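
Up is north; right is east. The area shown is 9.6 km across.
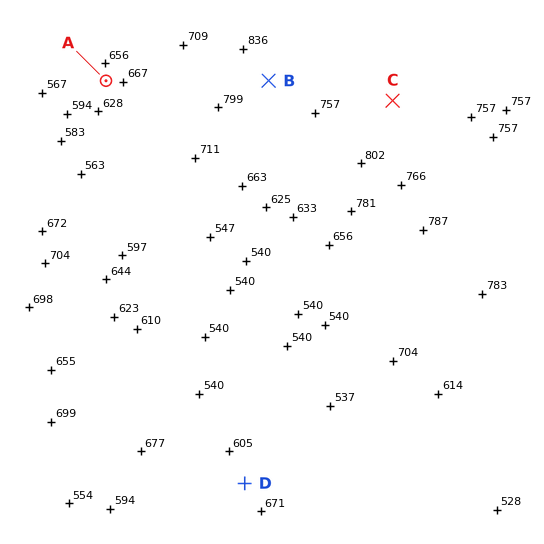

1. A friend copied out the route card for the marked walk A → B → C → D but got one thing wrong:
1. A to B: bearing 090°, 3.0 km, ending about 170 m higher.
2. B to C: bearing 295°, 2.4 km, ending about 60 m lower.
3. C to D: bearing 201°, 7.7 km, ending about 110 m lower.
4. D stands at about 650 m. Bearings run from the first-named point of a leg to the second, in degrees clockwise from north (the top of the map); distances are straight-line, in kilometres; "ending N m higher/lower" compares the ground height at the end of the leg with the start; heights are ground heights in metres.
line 2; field bearing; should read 99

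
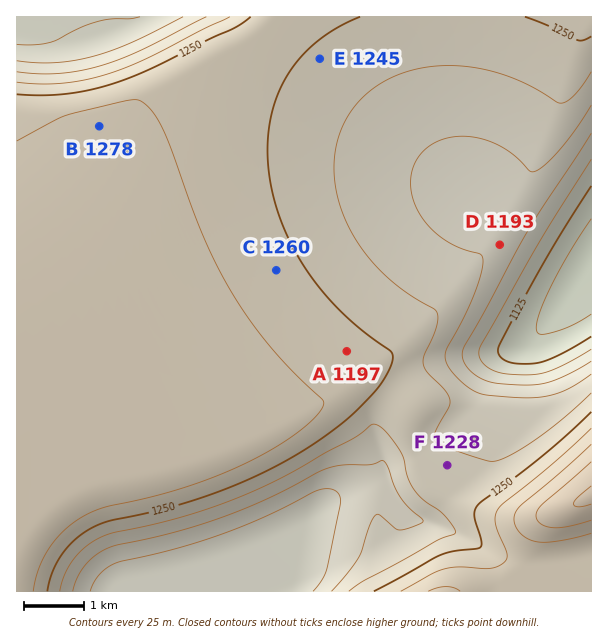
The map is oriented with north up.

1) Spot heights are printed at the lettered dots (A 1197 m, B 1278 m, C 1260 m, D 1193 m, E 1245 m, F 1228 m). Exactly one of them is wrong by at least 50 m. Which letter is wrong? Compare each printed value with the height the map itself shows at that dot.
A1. A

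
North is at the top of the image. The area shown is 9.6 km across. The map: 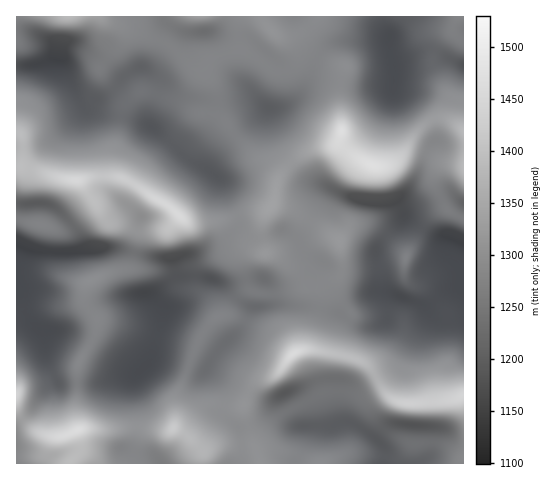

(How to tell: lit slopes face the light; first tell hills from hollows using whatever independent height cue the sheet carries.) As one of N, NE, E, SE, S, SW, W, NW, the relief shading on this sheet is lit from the N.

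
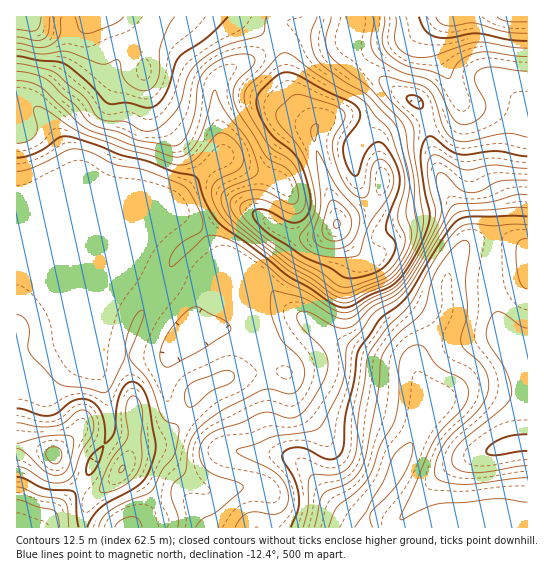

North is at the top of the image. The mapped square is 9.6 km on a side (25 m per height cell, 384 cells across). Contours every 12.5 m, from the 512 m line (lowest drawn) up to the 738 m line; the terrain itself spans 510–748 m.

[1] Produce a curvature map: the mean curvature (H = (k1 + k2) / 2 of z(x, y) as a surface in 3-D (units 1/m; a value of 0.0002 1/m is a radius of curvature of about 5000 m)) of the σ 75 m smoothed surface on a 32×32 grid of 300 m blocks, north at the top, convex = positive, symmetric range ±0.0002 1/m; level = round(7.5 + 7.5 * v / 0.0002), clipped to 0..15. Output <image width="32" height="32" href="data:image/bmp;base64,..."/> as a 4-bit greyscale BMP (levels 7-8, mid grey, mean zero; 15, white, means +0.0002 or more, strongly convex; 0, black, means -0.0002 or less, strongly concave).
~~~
<image width="32" height="32" href="data:image/bmp;base64,Qk12AgAAAAAAAHYAAAAoAAAAIAAAACAAAAABAAQAAAAAAAACAAATCwAAEwsAABAAAAAAAAAAAAAAABEREQAiIiIAMzMzAERERABVVVUAZmZmAHd3dwCIiIgAmZmZAKqqqgC7u7sAzMzMAN3d3QDu7u4A////AGU6wzWMh4dWmXZ2i4d3d3dGJulEeFeYeLtlZkioZmZnSIZ9x3VpqqvJVodUiodlVmr5GPt2h3iJhVmpZFm6qYaM+iPMiYRFZUNruWVGq7u6qsuTa3mURXdmiqh3VYqpqpZa5G52mHeHiYiHeHVniYh1ScSPY5mHdoqIhnh1VWiHZ3d0j2SqmYeKiJd4dmVXiIh2VXpViaqYq4mnd2Z3ZomId3aIVmZ5d5mJllZWmHeZh3d3mWZ3d3eId3dmVoiJqJh3d4p2d3d4hkR4ZmdniZeXeId5l2d3iWMTpQRXZnmXh3iHeJl3iJhTKvk1NFaJhod3h3eJhnhzJX3//1A2iYaHd3d3eYZmMFu4e//QBImGd3d3d3ipUgfdy5aP9wFphYd3d3d3iFOf+q/3Se5QJVOHd3d3d1Rt/6JP+JdspFZnd3d3d3ZGvtpAX6S7d0e7qHZ3d3ZUR5h1EL9R37QHqHZ2ZmZTN5VURjPdM++RGIZ4qWQ0Z4zHQ0h32jS7YUqHibp1eJ3KuERZqrlUrHR7mImXWM2YmJhGjLmsuat0e6mIZGiKh5iXR7uYms2TEXyYh0SJiYq4hTiqqph2MSKbdmdWZ5l6yHY0V6l2VDWZp0VmWXeHaJd5dDWIdVZ6yoZUVY6Yl2eIiZmIiIVWjKiIZoncRZmHd4iIh2eXVFh4u5vc"/>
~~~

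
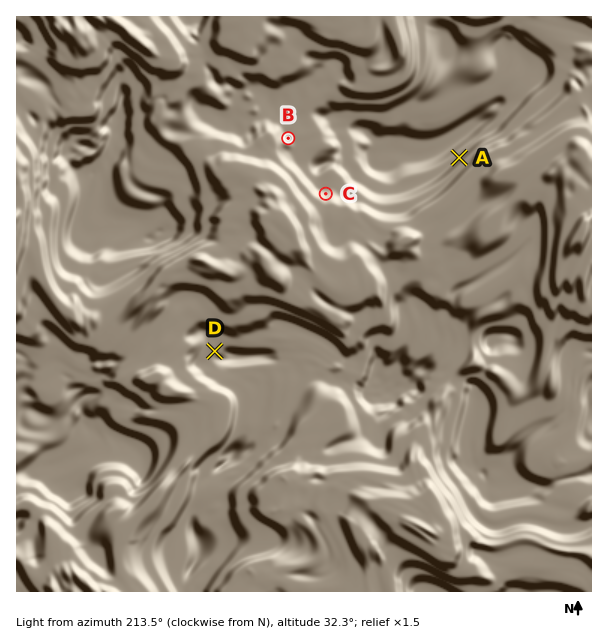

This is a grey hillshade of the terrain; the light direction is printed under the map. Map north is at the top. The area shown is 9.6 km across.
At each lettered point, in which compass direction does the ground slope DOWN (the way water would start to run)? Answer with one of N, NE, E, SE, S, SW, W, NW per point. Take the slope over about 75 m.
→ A SE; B SW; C S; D NW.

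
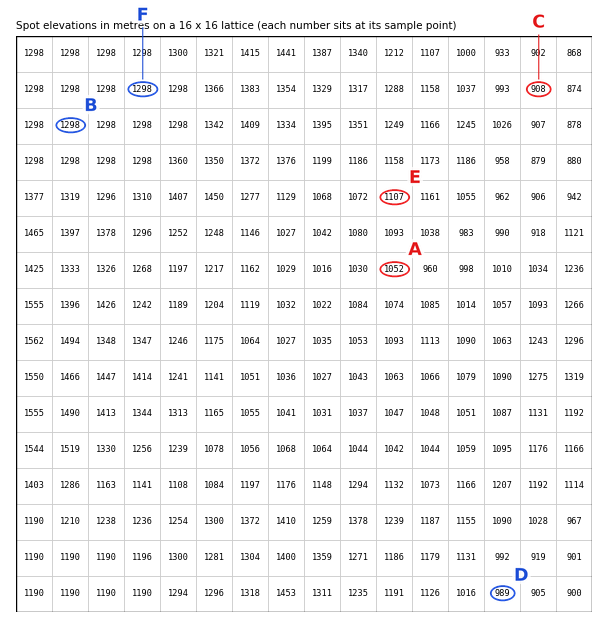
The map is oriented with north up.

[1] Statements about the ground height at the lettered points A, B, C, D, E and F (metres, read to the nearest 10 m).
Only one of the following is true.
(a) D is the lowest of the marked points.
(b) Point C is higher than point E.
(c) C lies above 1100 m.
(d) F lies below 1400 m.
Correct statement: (d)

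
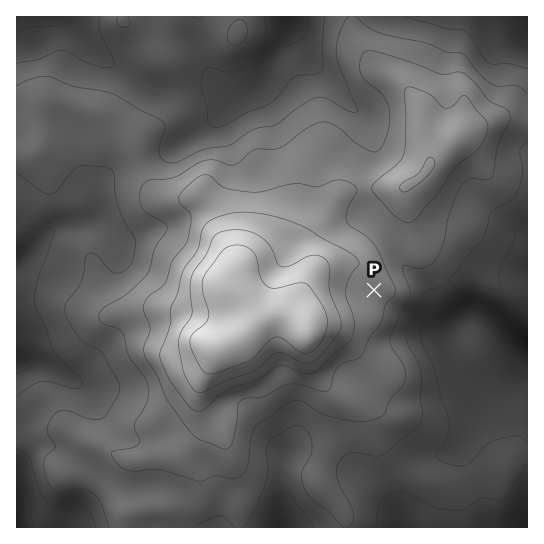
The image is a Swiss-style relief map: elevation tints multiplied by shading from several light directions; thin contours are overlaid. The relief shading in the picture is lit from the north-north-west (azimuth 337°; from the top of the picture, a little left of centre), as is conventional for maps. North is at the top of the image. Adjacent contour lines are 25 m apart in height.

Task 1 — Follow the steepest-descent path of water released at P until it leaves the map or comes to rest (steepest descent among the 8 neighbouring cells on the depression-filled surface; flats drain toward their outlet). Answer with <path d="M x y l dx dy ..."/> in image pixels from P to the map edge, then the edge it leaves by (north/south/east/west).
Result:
<path d="M374 290l27 27 10 6 6 0 1 2 15 0 1 1 16 0 13-11 6-2 13 0 13 6 19 18 1 0 6 5 6 4"/>
exit: east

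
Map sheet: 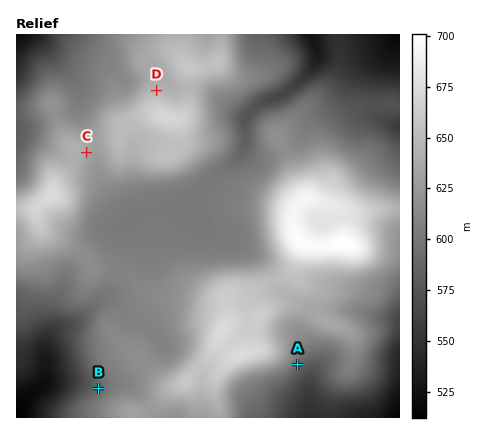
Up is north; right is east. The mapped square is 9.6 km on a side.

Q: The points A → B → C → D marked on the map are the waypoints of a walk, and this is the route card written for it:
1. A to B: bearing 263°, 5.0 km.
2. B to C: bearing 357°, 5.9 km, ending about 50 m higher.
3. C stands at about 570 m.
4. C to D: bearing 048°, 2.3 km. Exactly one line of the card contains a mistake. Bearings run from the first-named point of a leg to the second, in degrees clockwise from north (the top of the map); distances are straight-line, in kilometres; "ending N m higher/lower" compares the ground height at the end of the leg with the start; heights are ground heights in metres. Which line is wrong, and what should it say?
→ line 3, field height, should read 640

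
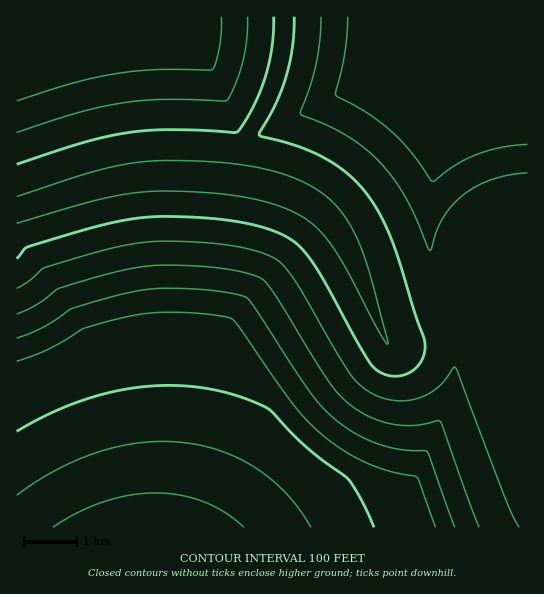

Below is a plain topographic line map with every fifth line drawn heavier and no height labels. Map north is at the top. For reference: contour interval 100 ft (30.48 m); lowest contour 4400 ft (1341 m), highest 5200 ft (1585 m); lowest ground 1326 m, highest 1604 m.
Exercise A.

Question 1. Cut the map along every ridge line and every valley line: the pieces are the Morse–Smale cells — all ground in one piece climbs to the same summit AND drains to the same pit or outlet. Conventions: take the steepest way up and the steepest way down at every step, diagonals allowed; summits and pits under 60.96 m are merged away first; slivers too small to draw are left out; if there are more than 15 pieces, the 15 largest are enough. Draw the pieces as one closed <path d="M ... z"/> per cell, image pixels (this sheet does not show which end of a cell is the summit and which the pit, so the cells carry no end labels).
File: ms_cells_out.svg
<path d="M202 177l-59 0-20 3-44 11-63 20 0 316 511 1 1-297-18 2-11 6-11 12-4 18 3 38-8 9-17 8-72 23-11-22-28-71-14-23-12-15-18-13-30-14-36-8z"/><path d="M527 16l-243 1-1 30-6 26-14 37-19 29-7 42 30 6 24 8 16 8 18 14 12 14 14 23 28 71 11 22 72-23 17-8 8-9-3-38 4-18 11-12 11-6 18-3z"/><path d="M283 16l-266 0-1 194 3 1 70-23 44-9 69-2 35 4 2-2 5-40 19-29 14-37 7-38z"/>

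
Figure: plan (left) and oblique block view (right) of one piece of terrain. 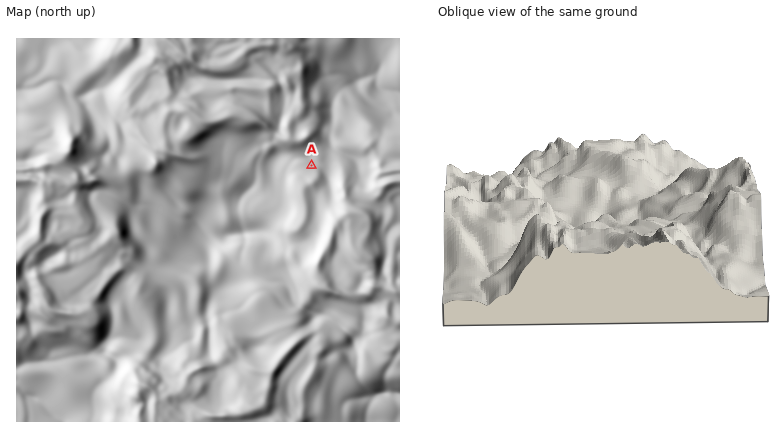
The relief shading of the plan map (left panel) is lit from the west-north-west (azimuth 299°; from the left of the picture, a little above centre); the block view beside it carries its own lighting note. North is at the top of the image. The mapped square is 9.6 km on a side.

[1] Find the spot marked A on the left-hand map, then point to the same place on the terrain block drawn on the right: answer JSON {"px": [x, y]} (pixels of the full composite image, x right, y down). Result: {"px": [548, 185]}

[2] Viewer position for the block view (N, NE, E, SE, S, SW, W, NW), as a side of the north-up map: W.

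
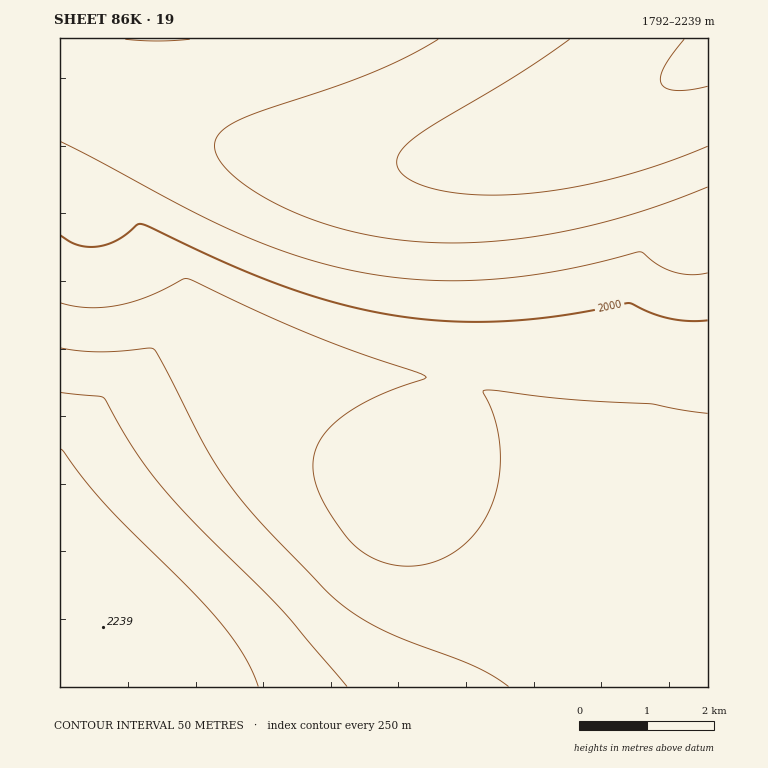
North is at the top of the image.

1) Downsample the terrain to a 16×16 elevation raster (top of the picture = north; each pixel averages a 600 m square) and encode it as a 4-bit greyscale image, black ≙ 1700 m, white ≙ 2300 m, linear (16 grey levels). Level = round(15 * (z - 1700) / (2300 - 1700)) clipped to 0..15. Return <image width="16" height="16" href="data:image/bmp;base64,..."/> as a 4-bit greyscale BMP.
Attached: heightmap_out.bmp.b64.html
<image width="16" height="16" href="data:image/bmp;base64,Qk32AAAAAAAAAHYAAAAoAAAAEAAAABAAAAABAAQAAAAAAIAAAAATCwAAEwsAABAAAAAAAAAAAAAAABEREQAiIiIAMzMzAERERABVVVUAZmZmAHd3dwCIiIgAmZmZAKqqqgC7u7sAzMzMAN3d3QDu7u4A////AN3d3Luqqqqp3d3Luqqqqpnd3MupmZmZmd3MupmJmZmZ3MupmIiZmZnMuqmYiJmZmcuqmZmJmZmZu6qpmZmZmZmqqpmYiIiIiJmZmId3d3d3iIh3ZmZmZmZ3dmVVRERVVXZlVURERERFZlVVREQzMzNmZVVVREMzM2ZmZmVVRDMy"/>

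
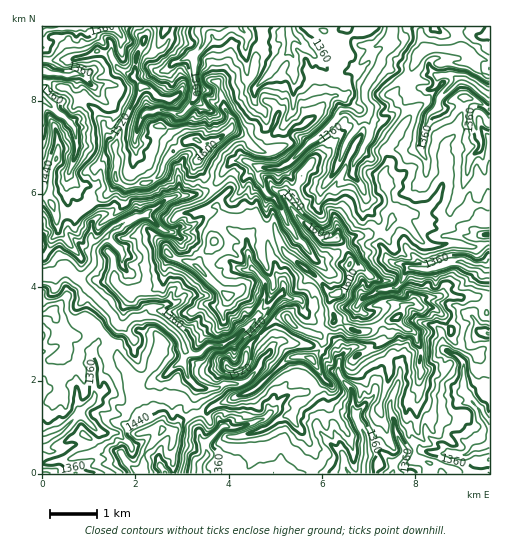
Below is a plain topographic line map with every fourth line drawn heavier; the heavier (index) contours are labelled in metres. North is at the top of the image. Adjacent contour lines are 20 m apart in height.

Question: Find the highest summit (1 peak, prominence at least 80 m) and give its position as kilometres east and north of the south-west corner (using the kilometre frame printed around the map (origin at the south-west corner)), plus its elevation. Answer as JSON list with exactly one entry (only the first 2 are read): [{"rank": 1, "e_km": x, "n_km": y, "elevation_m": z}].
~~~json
[{"rank": 1, "e_km": 6.59, "n_km": 4.49, "elevation_m": 1643}]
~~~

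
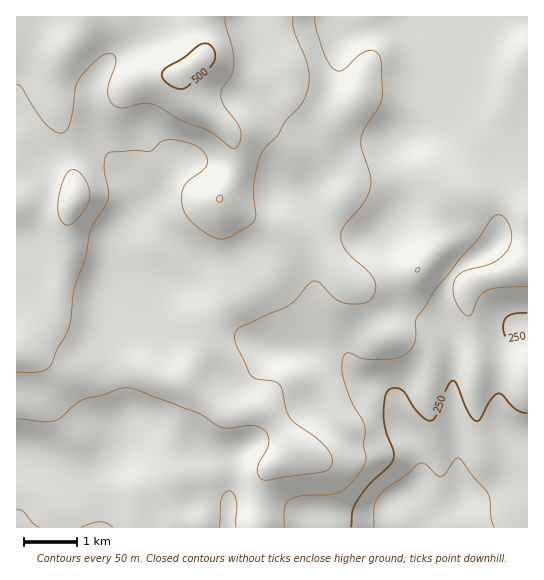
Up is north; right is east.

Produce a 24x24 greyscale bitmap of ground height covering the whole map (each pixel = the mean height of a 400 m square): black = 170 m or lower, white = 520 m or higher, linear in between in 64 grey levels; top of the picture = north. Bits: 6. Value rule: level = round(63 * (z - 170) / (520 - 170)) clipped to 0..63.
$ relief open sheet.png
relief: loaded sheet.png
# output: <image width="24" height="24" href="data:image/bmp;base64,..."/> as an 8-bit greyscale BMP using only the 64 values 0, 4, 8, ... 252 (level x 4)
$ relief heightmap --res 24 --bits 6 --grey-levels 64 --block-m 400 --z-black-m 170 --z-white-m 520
<image width="24" height="24" href="data:image/bmp;base64,Qk12BgAAAAAAADYEAAAoAAAAGAAAABgAAAABAAgAAAAAAEACAAATCwAAEwsAAAABAAAAAAAAAAAAAAEBAQACAgIAAwMDAAQEBAAFBQUABgYGAAcHBwAICAgACQkJAAoKCgALCwsADAwMAA0NDQAODg4ADw8PABAQEAAREREAEhISABMTEwAUFBQAFRUVABYWFgAXFxcAGBgYABkZGQAaGhoAGxsbABwcHAAdHR0AHh4eAB8fHwAgICAAISEhACIiIgAjIyMAJCQkACUlJQAmJiYAJycnACgoKAApKSkAKioqACsrKwAsLCwALS0tAC4uLgAvLy8AMDAwADExMQAyMjIAMzMzADQ0NAA1NTUANjY2ADc3NwA4ODgAOTk5ADo6OgA7OzsAPDw8AD09PQA+Pj4APz8/AEBAQABBQUEAQkJCAENDQwBEREQARUVFAEZGRgBHR0cASEhIAElJSQBKSkoAS0tLAExMTABNTU0ATk5OAE9PTwBQUFAAUVFRAFJSUgBTU1MAVFRUAFVVVQBWVlYAV1dXAFhYWABZWVkAWlpaAFtbWwBcXFwAXV1dAF5eXgBfX18AYGBgAGFhYQBiYmIAY2NjAGRkZABlZWUAZmZmAGdnZwBoaGgAaWlpAGpqagBra2sAbGxsAG1tbQBubm4Ab29vAHBwcABxcXEAcnJyAHNzcwB0dHQAdXV1AHZ2dgB3d3cAeHh4AHl5eQB6enoAe3t7AHx8fAB9fX0Afn5+AH9/fwCAgIAAgYGBAIKCggCDg4MAhISEAIWFhQCGhoYAh4eHAIiIiACJiYkAioqKAIuLiwCMjIwAjY2NAI6OjgCPj48AkJCQAJGRkQCSkpIAk5OTAJSUlACVlZUAlpaWAJeXlwCYmJgAmZmZAJqamgCbm5sAnJycAJ2dnQCenp4An5+fAKCgoAChoaEAoqKiAKOjowCkpKQApaWlAKampgCnp6cAqKioAKmpqQCqqqoAq6urAKysrACtra0Arq6uAK+vrwCwsLAAsbGxALKysgCzs7MAtLS0ALW1tQC2trYAt7e3ALi4uAC5ubkAurq6ALu7uwC8vLwAvb29AL6+vgC/v78AwMDAAMHBwQDCwsIAw8PDAMTExADFxcUAxsbGAMfHxwDIyMgAycnJAMrKygDLy8sAzMzMAM3NzQDOzs4Az8/PANDQ0ADR0dEA0tLSANPT0wDU1NQA1dXVANbW1gDX19cA2NjYANnZ2QDa2toA29vbANzc3ADd3d0A3t7eAN/f3wDg4OAA4eHhAOLi4gDj4+MA5OTkAOXl5QDm5uYA5+fnAOjo6ADp6ekA6urqAOvr6wDs7OwA7e3tAO7u7gDv7+8A8PDwAPHx8QDy8vIA8/PzAPT09AD19fUA9vb2APf39wD4+PgA+fn5APr6+gD7+/sA/Pz8AP39/QD+/v4A////AFxgYGBgaGxsbGBkeGBMSEAgDAgIDBAYHGBgYGBkbHBwbGBkeGhgXFAsEAgMDBAYIGBgYGBgaHB0cGhsgISAfGxMLBQUEBggIGBkaGhgZHBwbGhsfJCQhHBcQCAgHCgoJHB0eGxkaGx0dHh8gIyEdGxYNCQwJDAsJIyIgHRwbHR8hIiIjIRwbGhQNDQ8MDwwOJiUkIiEgIiQkISEiIB0bFxIPEBIOEhASKyknJSMjJCQkIiEfHRwaFxUUExQQFBESLSsoJCIiIiIkIyAcGxsaGBobGBUSFREQLCwpIyIiIiMkJCEfHh0cGxwcGBUTFhAOKywqIyIiIiMkJCUjIR8fICAcGRYWFxMRKywrJCIiIiIiJCUlJCEhIyEeHhsYGRkZKywtJyMiIyMjJSUlJSMiIh4cHx4ZFhgbLC0wKSMjJCQmKScmJiMiHxsaHB0cGBUZLy8zLSUjJCcrLywoJSIiIR0aGhwcGhcaMTA1MSglJSguMi4nIyIiIyAcGx0dGxkaMDAzLygnJygqLi8nJCMiIyEdHB0cGhkZMTAxLSkpKSgpLjAqJyUkIh8bGxsaGRkZMTIxLSwsKywvMzIsKScmJB8aGRkZGRkaMjQzLzEwMDU3NTAsKigmJiIdGhkYGRobMzU0MTM2ODs5NC8sKyolJCQeGhkYGRocNDY2MjI3Ojw8ODArKyojISMeGRkYGRocNjc5NjQ1Njg7OS8rKyggHiAdGRkYGRkcNzc5Ojc2NDU5Ni0rKyUeHR4bGRgZGRkaA=="/>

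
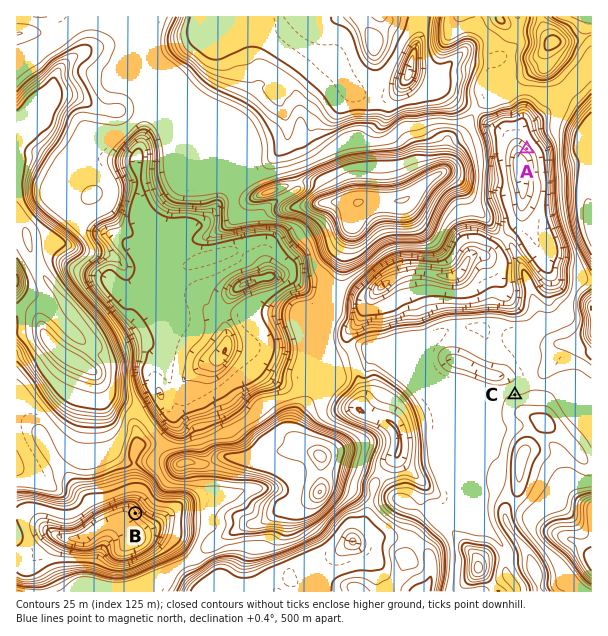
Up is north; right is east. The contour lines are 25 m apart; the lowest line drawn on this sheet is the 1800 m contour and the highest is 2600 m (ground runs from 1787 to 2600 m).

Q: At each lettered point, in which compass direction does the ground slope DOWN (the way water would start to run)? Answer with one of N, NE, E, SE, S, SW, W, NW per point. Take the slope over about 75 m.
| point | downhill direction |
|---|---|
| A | SW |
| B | SW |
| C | N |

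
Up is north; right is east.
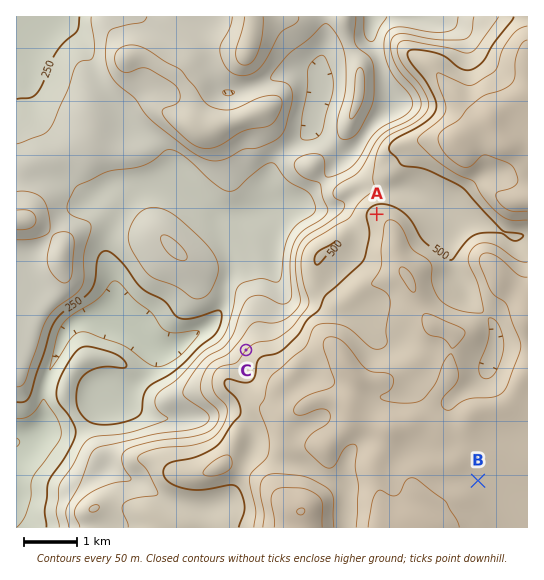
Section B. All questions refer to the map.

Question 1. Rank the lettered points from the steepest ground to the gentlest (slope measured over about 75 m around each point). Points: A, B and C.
C A B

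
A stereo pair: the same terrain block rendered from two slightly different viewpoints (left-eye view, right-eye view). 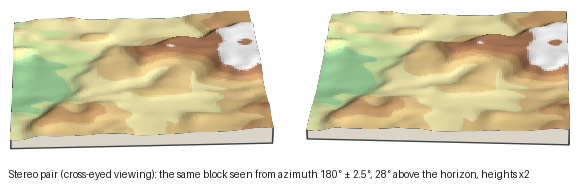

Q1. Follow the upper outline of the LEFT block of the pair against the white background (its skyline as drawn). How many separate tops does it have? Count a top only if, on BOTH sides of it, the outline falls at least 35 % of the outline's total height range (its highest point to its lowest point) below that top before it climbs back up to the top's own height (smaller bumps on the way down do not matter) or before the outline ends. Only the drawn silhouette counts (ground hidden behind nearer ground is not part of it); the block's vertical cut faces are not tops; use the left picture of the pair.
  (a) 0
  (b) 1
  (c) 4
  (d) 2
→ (b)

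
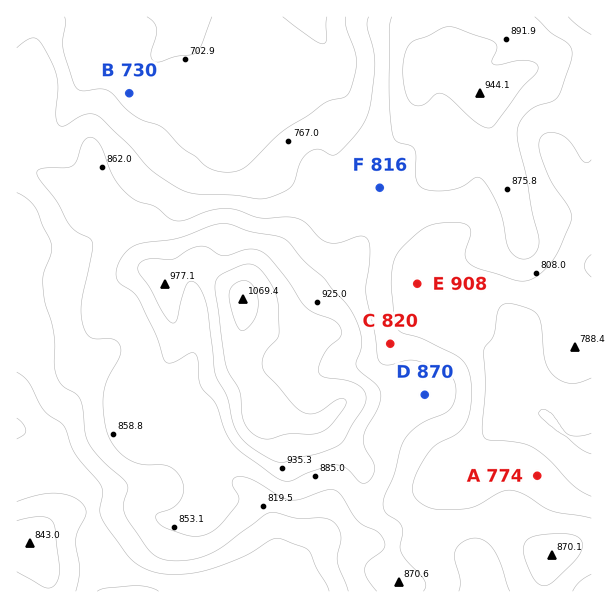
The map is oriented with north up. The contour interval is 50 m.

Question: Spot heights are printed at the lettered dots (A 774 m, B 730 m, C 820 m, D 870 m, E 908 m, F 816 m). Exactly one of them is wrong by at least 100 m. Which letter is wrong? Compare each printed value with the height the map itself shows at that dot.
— E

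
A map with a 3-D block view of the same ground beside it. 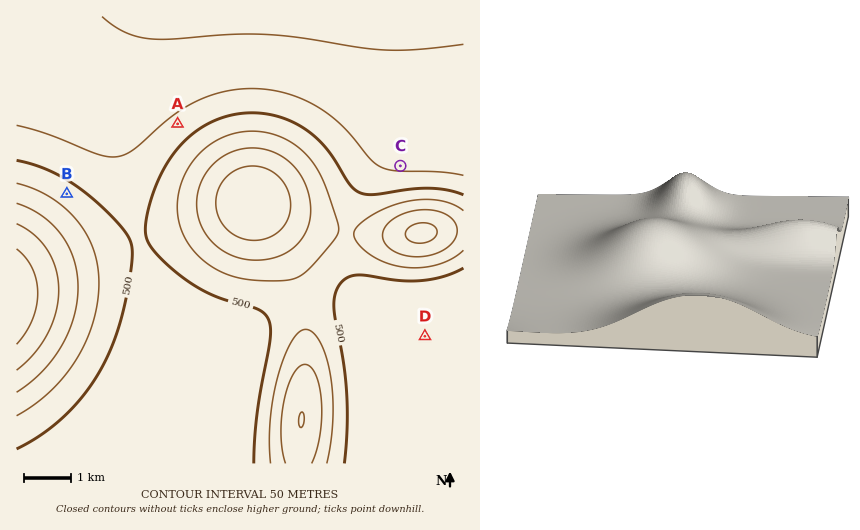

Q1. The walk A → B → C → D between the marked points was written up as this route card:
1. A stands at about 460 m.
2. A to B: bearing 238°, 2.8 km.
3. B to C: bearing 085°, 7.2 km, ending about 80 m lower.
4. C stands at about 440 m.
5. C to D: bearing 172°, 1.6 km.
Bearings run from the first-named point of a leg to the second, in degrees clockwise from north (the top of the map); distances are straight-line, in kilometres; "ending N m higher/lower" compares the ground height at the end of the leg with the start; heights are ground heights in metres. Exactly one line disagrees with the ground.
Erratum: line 5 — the distance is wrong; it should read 3.7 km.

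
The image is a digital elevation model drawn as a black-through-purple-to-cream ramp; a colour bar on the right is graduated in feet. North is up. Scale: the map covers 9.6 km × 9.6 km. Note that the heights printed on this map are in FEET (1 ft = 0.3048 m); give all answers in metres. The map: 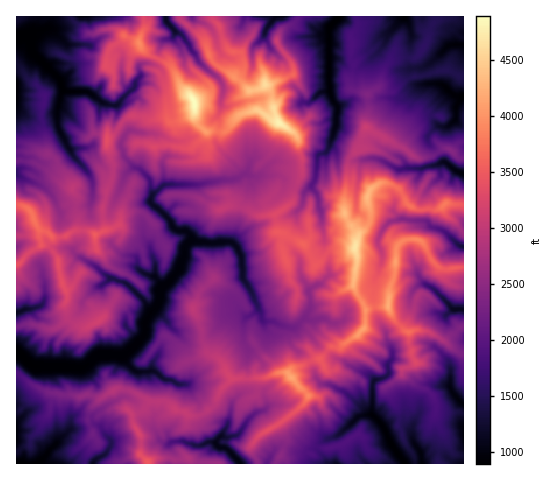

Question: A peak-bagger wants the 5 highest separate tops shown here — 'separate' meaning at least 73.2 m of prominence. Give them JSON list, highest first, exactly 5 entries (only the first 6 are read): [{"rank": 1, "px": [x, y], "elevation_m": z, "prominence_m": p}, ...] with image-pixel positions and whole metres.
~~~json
[{"rank": 1, "px": [194, 101], "elevation_m": 1490, "prominence_m": 1218}, {"rank": 2, "px": [279, 123], "elevation_m": 1462, "prominence_m": 328}, {"rank": 3, "px": [355, 248], "elevation_m": 1427, "prominence_m": 535}, {"rank": 4, "px": [265, 84], "elevation_m": 1403, "prominence_m": 113}, {"rank": 5, "px": [368, 196], "elevation_m": 1317, "prominence_m": 100}]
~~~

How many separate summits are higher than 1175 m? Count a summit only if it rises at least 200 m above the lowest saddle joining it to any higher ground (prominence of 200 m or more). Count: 4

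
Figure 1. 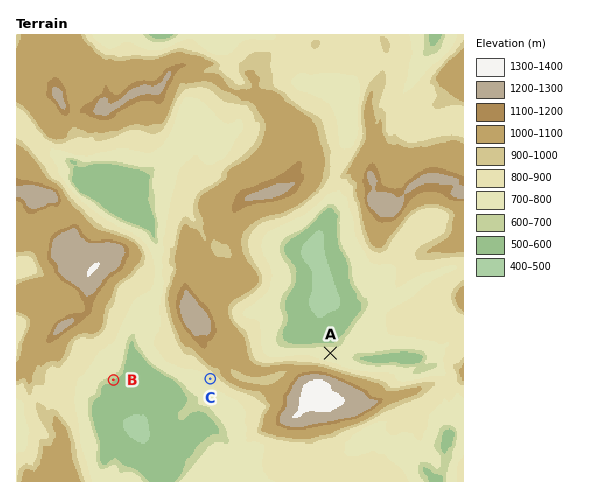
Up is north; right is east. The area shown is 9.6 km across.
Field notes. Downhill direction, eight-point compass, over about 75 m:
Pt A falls N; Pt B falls SE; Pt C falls SW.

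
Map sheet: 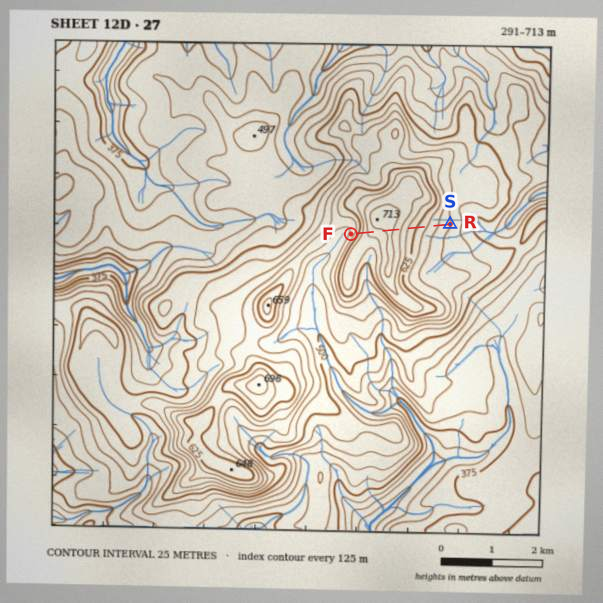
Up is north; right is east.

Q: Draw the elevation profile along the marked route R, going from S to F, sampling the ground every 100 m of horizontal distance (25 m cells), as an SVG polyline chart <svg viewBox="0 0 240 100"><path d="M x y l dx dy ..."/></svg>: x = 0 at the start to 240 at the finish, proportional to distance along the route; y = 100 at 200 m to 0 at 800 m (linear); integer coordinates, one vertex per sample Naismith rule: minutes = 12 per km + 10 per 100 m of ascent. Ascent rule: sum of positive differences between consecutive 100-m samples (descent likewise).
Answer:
<svg viewBox="0 0 240 100"><path d="M0 42l12-2 13-2 12-2 13-2 12-2 12-2 13-2 12-2 12-3 13-4 12-2 13-1 12 1 12 1 13 1 12 1 13 4 12 6 12 5 5 1"/></svg>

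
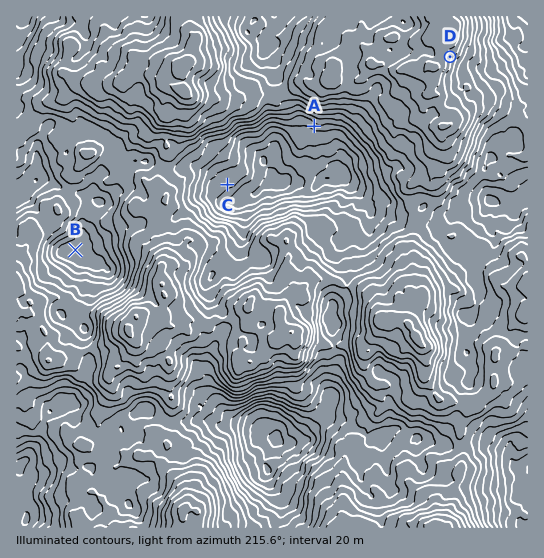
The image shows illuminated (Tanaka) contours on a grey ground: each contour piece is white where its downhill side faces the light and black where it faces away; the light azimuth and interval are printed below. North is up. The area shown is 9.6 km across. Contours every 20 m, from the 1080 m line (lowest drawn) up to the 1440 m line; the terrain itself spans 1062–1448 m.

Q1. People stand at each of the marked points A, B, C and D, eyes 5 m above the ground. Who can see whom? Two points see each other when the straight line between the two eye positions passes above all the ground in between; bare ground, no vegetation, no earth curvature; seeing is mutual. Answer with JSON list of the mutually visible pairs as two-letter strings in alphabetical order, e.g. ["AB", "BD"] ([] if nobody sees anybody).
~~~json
["AD", "BC"]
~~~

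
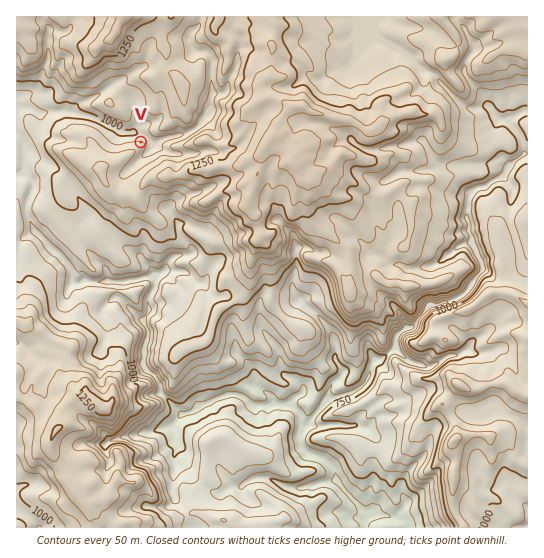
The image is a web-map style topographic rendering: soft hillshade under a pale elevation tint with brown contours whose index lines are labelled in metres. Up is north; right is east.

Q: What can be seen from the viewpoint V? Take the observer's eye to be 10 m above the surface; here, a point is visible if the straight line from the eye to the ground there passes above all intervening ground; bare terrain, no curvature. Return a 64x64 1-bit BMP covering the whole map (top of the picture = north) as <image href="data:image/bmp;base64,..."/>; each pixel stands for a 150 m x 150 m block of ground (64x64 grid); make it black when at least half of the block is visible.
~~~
<image width="64" height="64" href="data:image/bmp;base64,Qk0+AgAAAAAAAD4AAAAoAAAAQAAAAEAAAAABAAEAAAAAAAACAAATCwAAEwsAAAIAAAAAAAAA////AAAAAAAAAAAAAAAAAAAAAAAAAAAAAAAAAAAAAAAAAAAAAAAAAAAAAAAAAAAAAAAAAAAAAAAAAAAAAAAAAAAAAAAAAAAAAAAAAAAAAAAAAAAAAAAAAAAAAAAAAAAAAAAAAAAAAAAAAAAAAAAAAAAAAAAAAAAAAAAAAAAAAAAAAAAAAAAAAAAAAAAAAAAAAAAAAAAAAAAAAAAAAAAAAAAAAAAAAAAAAAAAAAAAAAAAAAAAAAAAAAAAAAAAAAAAAAAAAAAAAAAAAAAAAAAAAAAAAAAAAAAAAAAAAAAAAAAAAAAAAAAAAAAAAAAAAAAAAAAAAAAAAAAAAAAAAAAAAAAAAAAAAAAAAAAAAAAAAAAAAAAAAAAAAAAAAAAAAAAAAAAAAAAAAAAAAAAAAAAAAAAAAAAAAAAAAAAAAAAAAAAAAAAAAAAAAAAAAAAAAAAAAAAAAAAAAAAAAAAAAAAAAAAAAAAAAAAAAADkAAAAAAAAAH+QAAAAAAAgf/wAAAAAADJ4AAAAAAAAf/4AAAAAAAB//wAAAAAAAH/k8AAAAAAA//BwAAAAAAb/+BgAAAAABgZ4AAAAAAADB/AAAAAAAIGDsAAAAAAA4PggAAAAAABg/gAAAAAAAGB+AAAAAAAAYD8AAAAAAAAAHgAAAAAAAAAOAAAAAAAAAAcAAAAAAAAAB4AAAAAAAA=="/>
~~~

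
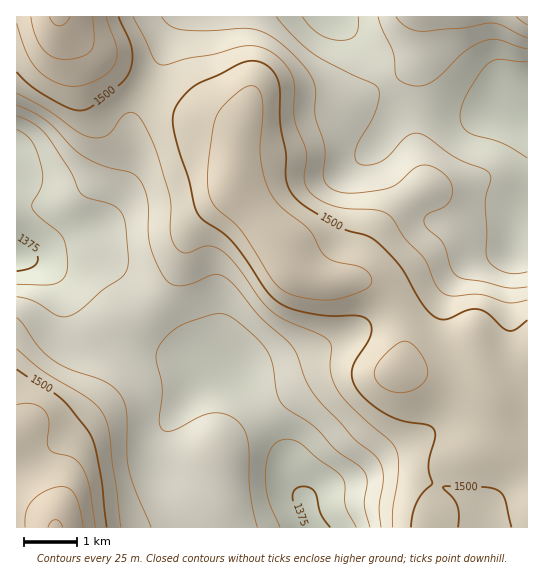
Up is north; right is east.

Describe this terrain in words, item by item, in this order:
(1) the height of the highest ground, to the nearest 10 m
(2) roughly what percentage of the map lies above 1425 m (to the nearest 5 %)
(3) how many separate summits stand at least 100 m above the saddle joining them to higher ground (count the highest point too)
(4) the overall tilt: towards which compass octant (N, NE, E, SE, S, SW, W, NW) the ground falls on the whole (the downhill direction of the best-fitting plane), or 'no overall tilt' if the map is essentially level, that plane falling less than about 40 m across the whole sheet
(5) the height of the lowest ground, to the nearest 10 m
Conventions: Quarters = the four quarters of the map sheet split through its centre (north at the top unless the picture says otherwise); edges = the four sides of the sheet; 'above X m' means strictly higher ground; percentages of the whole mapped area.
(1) About 1580 m is the highest elevation on the sheet.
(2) About 75 % of the map lies above 1425 m.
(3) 2 summits rise at least 100 m above their surroundings.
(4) No overall tilt - high and low ground are spread across the sheet.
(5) The lowest ground is at about 1360 m.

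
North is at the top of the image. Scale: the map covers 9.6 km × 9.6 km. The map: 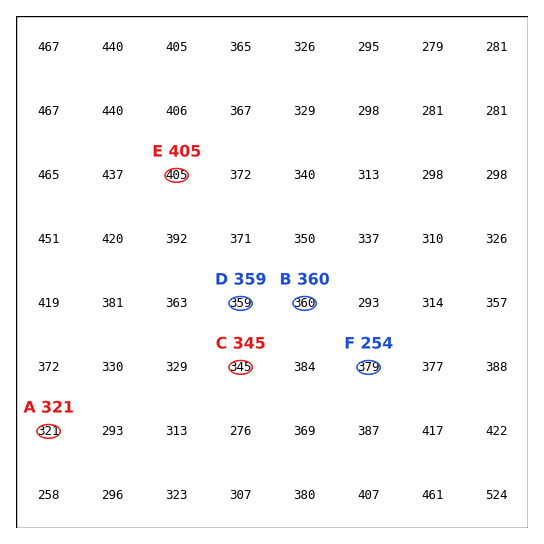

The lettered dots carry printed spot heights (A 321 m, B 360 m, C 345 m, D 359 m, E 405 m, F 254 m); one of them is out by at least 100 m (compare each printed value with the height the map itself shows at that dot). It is F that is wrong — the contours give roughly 379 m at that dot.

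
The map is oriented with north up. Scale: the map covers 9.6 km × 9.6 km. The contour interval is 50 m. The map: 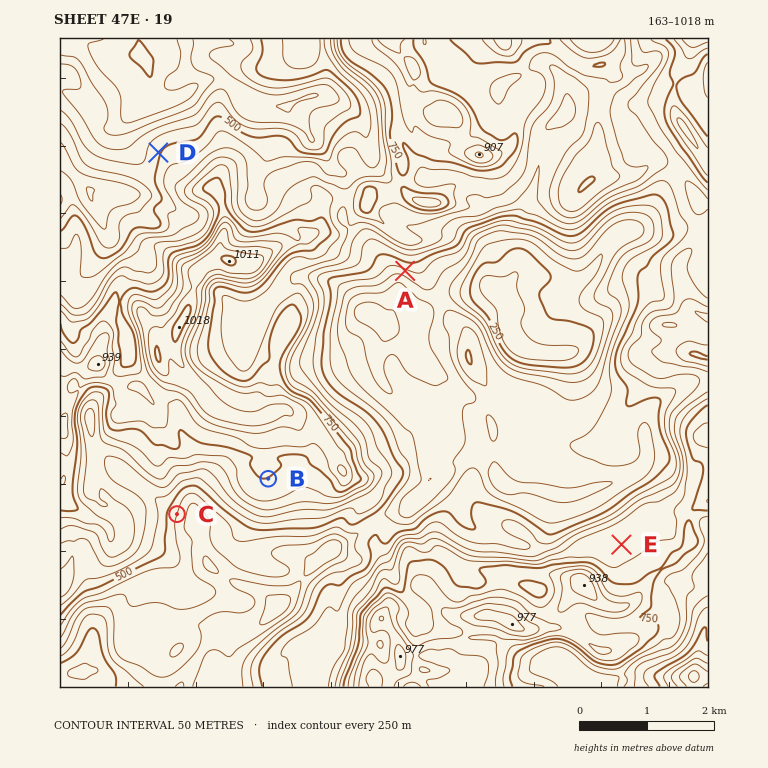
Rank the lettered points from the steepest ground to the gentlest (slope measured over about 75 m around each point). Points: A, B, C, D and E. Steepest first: A C D B E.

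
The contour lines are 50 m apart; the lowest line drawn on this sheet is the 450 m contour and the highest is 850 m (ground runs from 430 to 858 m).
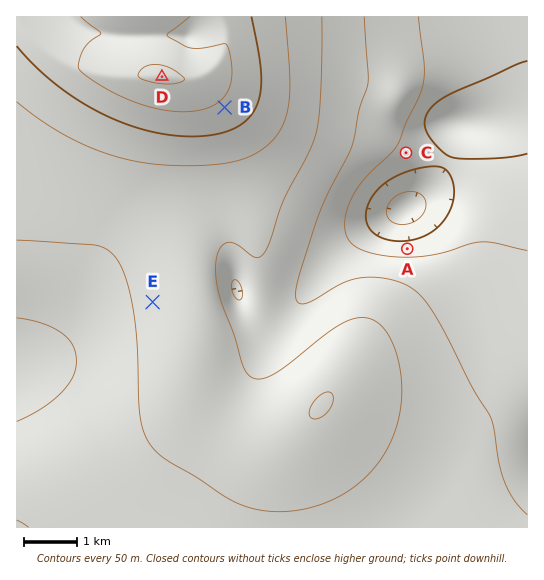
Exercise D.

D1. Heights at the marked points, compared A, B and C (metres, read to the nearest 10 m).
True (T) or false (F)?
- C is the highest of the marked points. F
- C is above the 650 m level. F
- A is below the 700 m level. T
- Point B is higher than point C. T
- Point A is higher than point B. F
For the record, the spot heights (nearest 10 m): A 530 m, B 790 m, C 530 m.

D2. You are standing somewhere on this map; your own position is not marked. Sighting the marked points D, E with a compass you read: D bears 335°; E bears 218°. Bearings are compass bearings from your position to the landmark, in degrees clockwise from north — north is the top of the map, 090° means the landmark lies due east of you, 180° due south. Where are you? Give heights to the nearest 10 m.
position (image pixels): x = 224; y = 210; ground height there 660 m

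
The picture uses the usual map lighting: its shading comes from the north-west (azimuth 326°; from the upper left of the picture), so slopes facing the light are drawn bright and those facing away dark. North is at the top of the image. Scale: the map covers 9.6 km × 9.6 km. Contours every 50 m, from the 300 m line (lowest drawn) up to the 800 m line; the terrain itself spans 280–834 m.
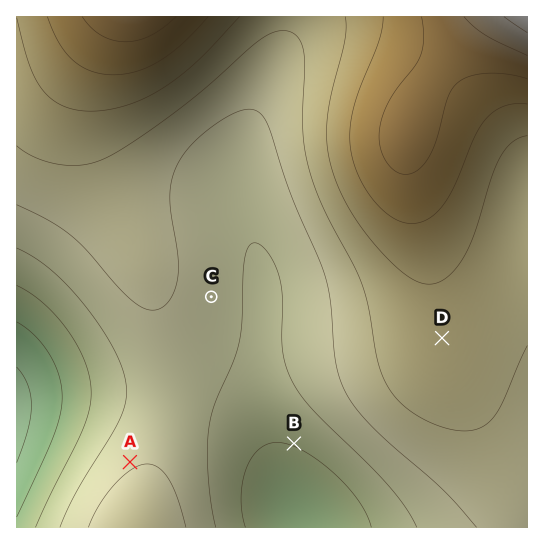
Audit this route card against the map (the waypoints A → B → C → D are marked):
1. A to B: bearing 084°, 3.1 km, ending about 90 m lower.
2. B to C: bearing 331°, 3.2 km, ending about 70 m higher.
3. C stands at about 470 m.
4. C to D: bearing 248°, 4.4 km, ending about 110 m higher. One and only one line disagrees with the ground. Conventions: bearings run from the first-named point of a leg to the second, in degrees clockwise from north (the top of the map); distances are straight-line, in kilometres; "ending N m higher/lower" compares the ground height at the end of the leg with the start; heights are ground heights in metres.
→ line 4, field bearing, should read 100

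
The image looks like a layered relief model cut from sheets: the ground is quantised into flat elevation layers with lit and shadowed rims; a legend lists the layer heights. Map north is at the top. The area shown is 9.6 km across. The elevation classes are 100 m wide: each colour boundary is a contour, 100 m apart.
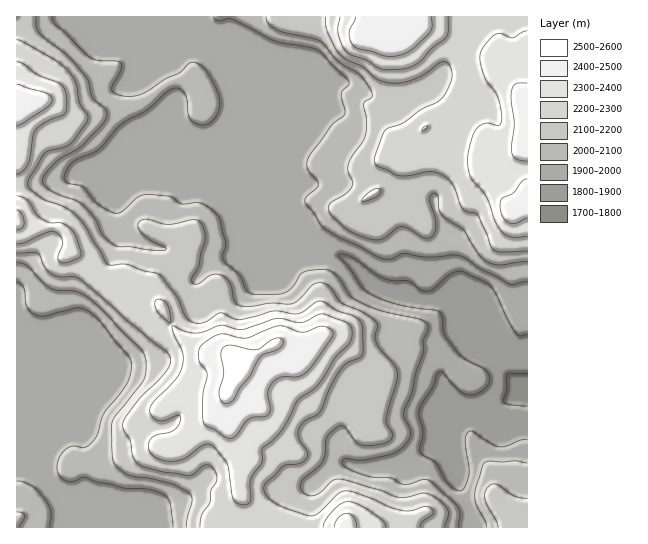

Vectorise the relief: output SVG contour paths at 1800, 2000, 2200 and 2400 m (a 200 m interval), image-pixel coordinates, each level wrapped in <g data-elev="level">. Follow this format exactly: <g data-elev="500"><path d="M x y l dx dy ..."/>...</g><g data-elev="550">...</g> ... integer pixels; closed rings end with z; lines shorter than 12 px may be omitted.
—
<g data-elev="1800"><path d="M527 406l-20-2-2-1-2-2 4-11 0-16 20-1"/></g><g data-elev="2000"><path d="M49 527l2-14-5-12-13-15-10-4-6-1"/><path d="M458 527l2-13-2-7-28-26-7-2-13 5-7 0-12-6-17-1-13-3-15-7-4-5 3-3 18 1 28-6 10-5 7-8 3-10-7-13 0-5 8-20 4-20 7-20 0-12 5-12-1-6-9-4-39-9-22-9-8-7-13-19-10-5-13 0-10 2-3 3-8 12-9 6-24 2-8-1-5-4-7-15-16-16-1-4 4-12-6-22-4-7-10-8-9-3-15 1-12-8-24-1-8 2-16 15-7 1-17-9-16-18-16-4-2-3 0-4 4-8 5-5 25-12 23-25 26-15 23-20 7-2 6 4 4 7 3 19 3 4 6 3 8-1 7-5 5-9 1-9-3-11-10-18-6-7-8-3-4 2-10 9-14 6-23 15-13 2-13-2-4-3 0-4 9-17 0-7-6-2-17-1-8-3-35-32-3-8"/><path d="M527 463l-12-2-13 1-12-1-4 1-3 2-7 23-1 10 1 8 9 16 2 6"/><path d="M17 282l4 1 3 4 3 20 8 8 11 1 31-8 6 1 7 3 12 11 26 32 3 7 0 9-3 11-24 31-9 25-9 9-13-1-9 5-7 12 0 7 2 5 4 4 6 2 5 0 11-4 12 5 26 6 23 1 15 4 6 4 3 5 3 25"/><path d="M214 17l4 4 13-2 46 22 40 8 5 4 27 28 0 4-6 5-2 4 4 16 0 4-14 12-21 28-3 8 1 8 9 11 2 4-3 4-9 8-2 5 18 26 16 9 44 22 8 0 14-6 22 4 30-2 9 3 13 10 31 16 17-2"/></g><g data-elev="2200"><path d="M420 527l2-5 11-8 0-4-3-3-5 0-14 4-9 0-12-4-35-14-10-2-8 4-19 18-8 3-28-9-15-10-3-7 1-5 16-18 5-2 14-2 7-5 0-7-9-14 0-6 3-6 5-5 11-5 3-4 11-25 11-19 5-4 12-5 3-3 1-6 0-19-2-8-7-6-16-5-17-10-6 1-11 9-6 3-24-3-35 9-5-1-13-6-16 9-10 1-5-2-4-4-9-20-18-22-17-5-15-5-16 0-4-1-21-37-10-12-13-8-20-8-12-9-3-4 1-7 15-25 5-3 14-4 8-4 15-20 2-6-9-14-3-21-9-12-13-11-32-18-5-1"/><path d="M17 253l20 0 3 2 5 12 7 7 7 3 14-1 6 3 48 42 42 33 2 7-3 8-9 10-22 23-13 17-1 8 7 14 4 17 8 8 20 6 25 4 7-2 12-9 4 1 4 3 3 6 0 6-6 9-1 13-8 12-2 12"/><path d="M362 201l4 0 11-4 4-4 0-3-3-2-5 2-8 5z"/><path d="M326 17l1 13 11 23 9 7 16 7 11 10 7 4 12 2 13-1 17-7 18-13 4 0 4 2 3 6 0 8-8 17-6 7-17 8-18 13-17 7-4 5-6 19-1 9 3 3 20 9 11 1 21-4 13 3 10 10 10 24 15 6 15 34 8 3 26-1"/></g><g data-elev="2400"><path d="M357 527l-3-9-7-5-4 1-5 4-4 9"/><path d="M227 438l4 0 4-2 10-13 5-5 15-1 4-3 1-7-2-14 4-10 9-6 17 0 9-6 25-33 1-4-2-4-5-3-5-1-15 6-5 0-16-6-7 0-32 12-27-4-17 11-3 5 0 9 2 5 5 6 1 5-4 20 0 27 3 4 9 4z"/><path d="M17 230l5-2 2-5-2-9-5-4"/><path d="M527 179l-5 2-9 12-11 5-2 7 2 10 7 8 6 0 12-5"/><path d="M17 125l5-1 23-15 6-6 1-4-2-4-4-2-29-9"/><path d="M527 83l-9 0-4 2-2 4-1 8 3 26-2 30 5 6 10 2"/><path d="M356 17l-7 16 1 6 3 6 6 4 31 7 9-1 10-4 17-14 6-8-1-12"/></g>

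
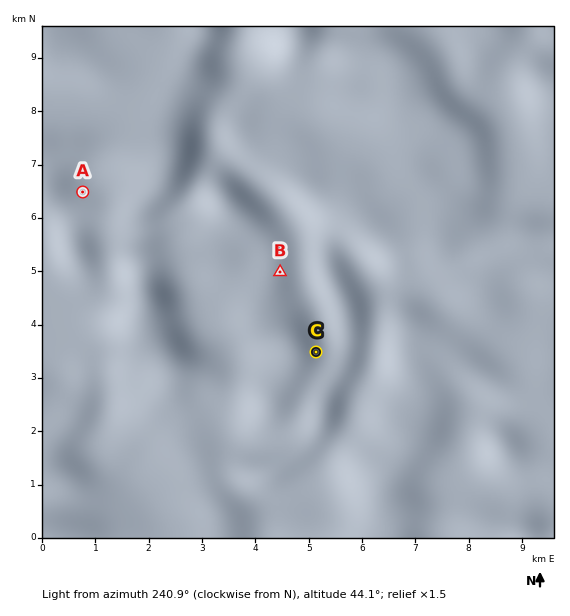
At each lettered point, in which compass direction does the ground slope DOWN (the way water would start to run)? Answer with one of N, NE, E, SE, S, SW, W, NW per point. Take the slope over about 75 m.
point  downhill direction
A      E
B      E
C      E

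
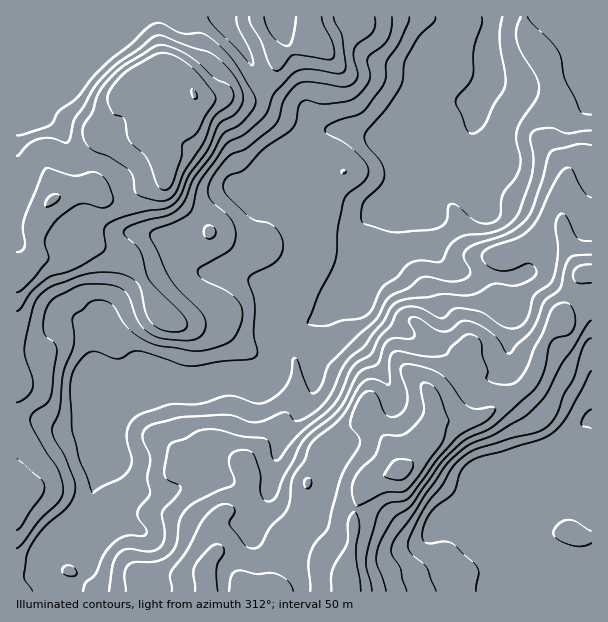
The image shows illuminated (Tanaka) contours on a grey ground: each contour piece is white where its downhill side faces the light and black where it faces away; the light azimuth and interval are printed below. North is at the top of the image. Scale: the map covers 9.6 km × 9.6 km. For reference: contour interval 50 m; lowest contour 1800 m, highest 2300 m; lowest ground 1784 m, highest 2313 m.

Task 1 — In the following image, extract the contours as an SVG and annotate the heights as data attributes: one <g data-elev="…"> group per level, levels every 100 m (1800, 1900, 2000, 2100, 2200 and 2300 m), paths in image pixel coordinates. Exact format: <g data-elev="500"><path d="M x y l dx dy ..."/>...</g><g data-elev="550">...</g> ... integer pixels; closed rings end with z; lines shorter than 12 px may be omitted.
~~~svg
<g data-elev="1800"><path d="M502 17l-2 24 5 34 0 11-11 19-9 20-8 7-6 2-5-5-10-28 2-5 12-13 3-6 1-27 8-26 0-7"/></g><g data-elev="1900"><path d="M591 131l-24 2-18-5-15 3-3 3-1 4 3 21-2 18-12 35-9 12-16 8-27 3-8 3-9 7-7 15-3 2-20-2-10 3-14 15-13 9-11 22-8 8-7 2-16 2-15 5-18-2 0-3 10-25 17-35 2-10 1-23 6-28 4-7 16-11 4-9-1-8-8-10-14-12-18-9-2-5 2-3 8-4 25-8 8-7 16-23 2-7 0-15 14-20 8-19 1-6"/></g><g data-elev="2000"><path d="M33 591l-9-13 4-27 15-23 25-22 5-8 2-7-2-14-8-21-11-18-2-9 8-19 4-39 10-26 0-10-2-15 2-4 9-6 8-8 11-2 11 5 10 18 9 9 11 7 12 6 36 6 9 0 22-6 11-6 4-6 5-12 0-9-2-8-12-12-25-13-5-7 2-5 29-16 4-5 2-7 0-9-3-9-6-8-13-10-4-6-1-8 2-7 6-11 12-14 20-10 27-22 4-6 5-20 13-15 6-2 6 0 35 5 6-1 4-3 3-5 1-4-4-15 0-9 3-6 16-12 2-8 0-7"/><path d="M476 591l3-18-3-7-24-23-8-2-15 2-5-1-2-8 4-15 9-12 18-14 8-22 9-9 10-5 60-18 15-8 12-15 24-45"/><path d="M69 576l6 0 2-4-5-6-6-1-3 2-1 5 3 3z"/><path d="M591 531l-15-9-7-2-10 4-6 9 4 6 15 6 10 1 9-3"/><path d="M591 198l-7-6-12-23-3-2-5 2-7 9-19 40-8 11-12 9-29 10-4 3-3 4 1 5 3 5 12 5 11 1 18-7 4 0 5 6 0 5-3 3-17 8-18-2-6 0-13 8-9 3-29-1-13 3-21 2-11 3-5 6-7 13-19 25-14 10-6 7-13 29-6 9-9 9-12 8-9 3-8-8-3-1-21 9-9 1-7-1-20-6-42 2-30 6-9 4-3 4-2 6 8 21-3 19 3 15-1 5-9 10-3 6 1 5 8 10 1 5-4 3-18 0-12 7-10 12-8 20-10 9-2 7"/></g><g data-elev="2100"><path d="M407 591l-7-24-9-15 1-7 4-8 15-20 33-50 9-9 17-14 24-9 30-18 16-15 8-10 15-30 10-14 14-23 4-5"/><path d="M17 530l4-4 20-29 4-9-3-8-25-22"/><path d="M17 402l11-6 5-9-1-9-6-19-2-9 9-43 6-11 14-10 27-10 12-3 18-1 13 2 10 5 6 6 7 29 7 11 8 4 9 3 10-1 6-2 1-5-2-6-35-37-3-6-7-24-4-6-11-9-1-5 7-6 36-9 12-8 6-8 9-21 17-23 11-21 5-4 12-6 5-5 10-12 2-9-22-37-9-11-13-12-11-6-13 1-8-1-16-9-8-1-9 5-16 16-26 21-13 13-15 20-18 13-8 14-27 9-7 1"/><path d="M591 255l-16 0-6 4-4 8-5 21-15 13-12 28-23 24-4-1-7-11-7-8-19-11-11-1-12 9-7 2-9-3-15-11-5-1-4 1-1 5 5 9 0 4-4 3-14-1-7 2-6 7-5 16-3 3-12 3-4 4-20 36-9 9-20 16-8 9-19 34-8 21-3 3-5 0-5-4-2-6 0-18-7-20-8-3-11 2-3 3-2 6 5 18-1 6-35 16-12 8-7 12-3 24-8 11-10 5-24 1-6 3-4 10 2 16"/><path d="M249 17l2 7 10 17 8 22 4 6 3 2 5-2 12-14 34 5 6-2 1-5-1-8-10-21-1-7"/><path d="M296 17l-4 22-2 6-3 1-8-3-7-7-5-9-3-10"/></g><g data-elev="2200"><path d="M218 591l-1-24 7-16-1-5-5-2-8 4-15 18-2 7 2 18"/><path d="M293 591l-5-10-10-7-8-1-15 1-15-4-4 1-4 4-3 16"/><path d="M372 591l-6-24 0-9 11-40 3-8 9-7 13-2 6-3 29-38 19-22 9-6 20-10 7-6 3-6-3-3-15 2-8-2-7-6-12-18-8-8-11-6-17-4-9-1-4 4 0 6 6 16 1 9-3 9-6 7-6 2-6-1-3-5-7-16-6-4-8 3-7 11-5 12-1 8 9 12 1 7-19 33-13 51-13 15-4 9-3 12 2 27"/><path d="M306 488l3 0 2-3 0-5-2-2-4 2-1 5z"/><path d="M17 292l4-2 10-9 17-20 1-4-4-12 0-6 6-12 8-9 13-10 8-4 7 0 15 4 6-2 4-3 1-8-8-16-5-5-5-2-21 4-26-8-3 1-21 52-1 7 2 14-1 6-3 3-4 1"/><path d="M152 200l13 1 9-6 11-24 19-30 9-22 5-6 12-8 4-9-1-5-3-5-15-8-22-19-15-9-16-5-9 2-27 17-18 16-10 13-5 18-9 13-2 7 2 9 5 7 6 4 15 6 17 11 6 8 2 15 1 3z"/></g><g data-elev="2300"><path d="M390 479l9 1 6-2 7-8 1-8-9-3-10 2-10 13 1 3z"/><path d="M193 98l2 1 2-3-2-5-3-2-1 3z"/></g>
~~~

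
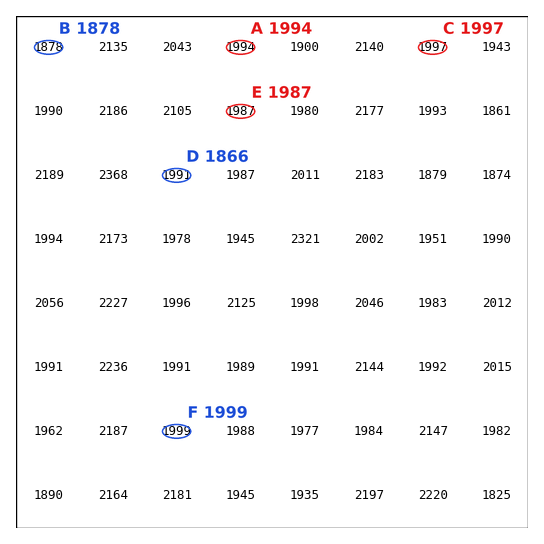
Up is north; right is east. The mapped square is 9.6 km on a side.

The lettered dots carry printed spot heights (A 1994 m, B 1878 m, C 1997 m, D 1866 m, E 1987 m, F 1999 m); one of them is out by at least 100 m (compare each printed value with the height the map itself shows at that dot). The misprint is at D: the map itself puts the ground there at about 1991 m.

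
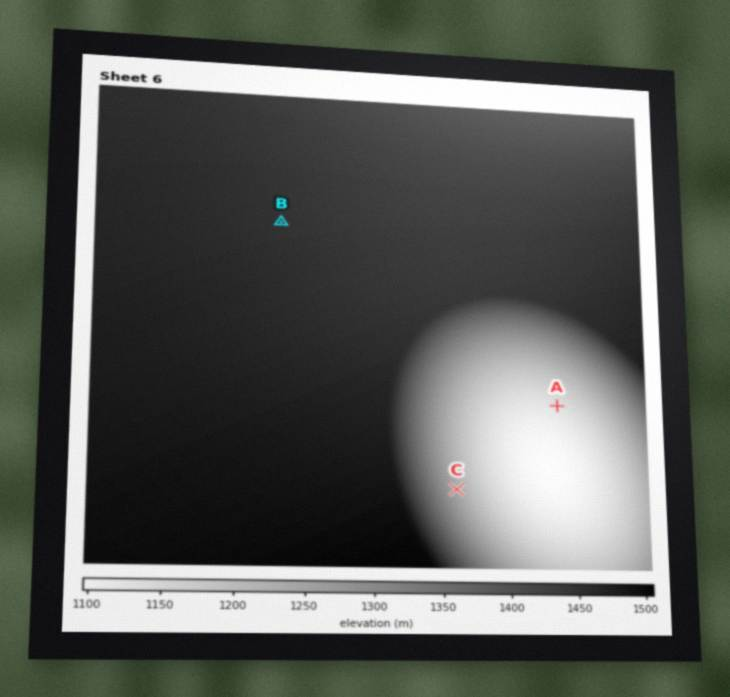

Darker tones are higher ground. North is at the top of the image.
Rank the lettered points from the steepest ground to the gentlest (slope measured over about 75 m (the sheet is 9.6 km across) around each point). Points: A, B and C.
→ C A B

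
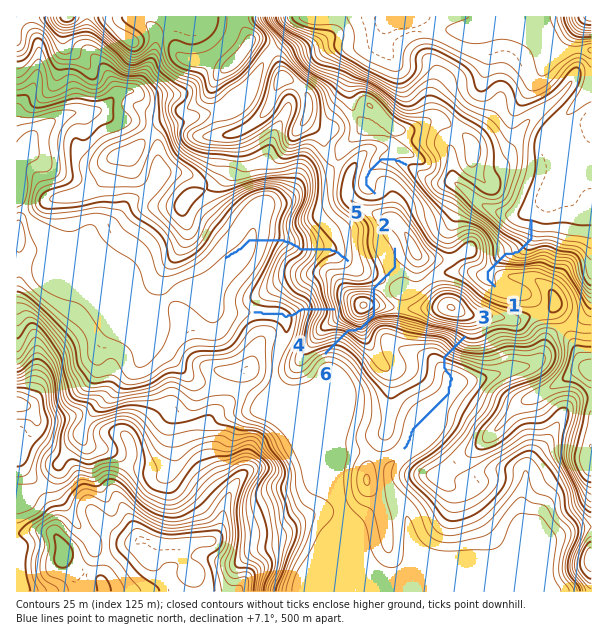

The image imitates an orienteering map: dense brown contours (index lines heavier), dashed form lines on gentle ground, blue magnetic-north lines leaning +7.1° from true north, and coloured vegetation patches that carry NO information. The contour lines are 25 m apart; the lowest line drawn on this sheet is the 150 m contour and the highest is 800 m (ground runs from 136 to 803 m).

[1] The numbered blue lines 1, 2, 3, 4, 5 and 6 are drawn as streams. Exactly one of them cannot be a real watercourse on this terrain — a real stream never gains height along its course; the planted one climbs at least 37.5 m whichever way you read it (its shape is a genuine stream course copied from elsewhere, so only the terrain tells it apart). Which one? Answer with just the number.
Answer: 6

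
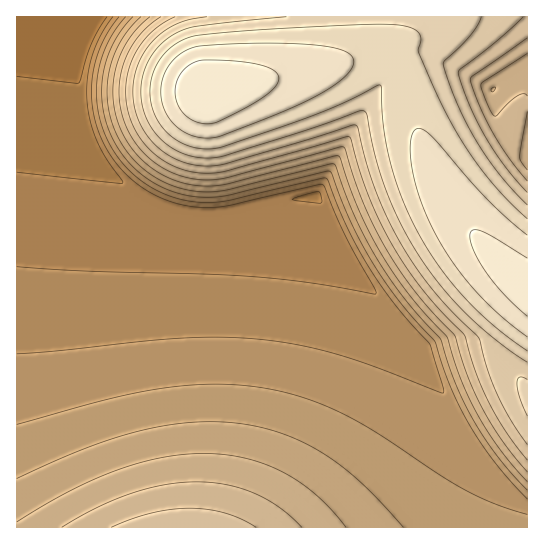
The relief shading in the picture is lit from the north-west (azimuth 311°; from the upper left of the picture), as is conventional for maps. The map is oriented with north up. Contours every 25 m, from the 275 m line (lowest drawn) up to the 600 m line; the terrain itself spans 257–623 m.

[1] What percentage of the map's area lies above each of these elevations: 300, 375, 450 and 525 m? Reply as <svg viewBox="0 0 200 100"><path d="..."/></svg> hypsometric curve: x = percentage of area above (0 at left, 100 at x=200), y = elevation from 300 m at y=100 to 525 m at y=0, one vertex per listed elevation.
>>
<svg viewBox="0 0 200 100"><path d="M190 100l-71-33-47-34-28-33"/></svg>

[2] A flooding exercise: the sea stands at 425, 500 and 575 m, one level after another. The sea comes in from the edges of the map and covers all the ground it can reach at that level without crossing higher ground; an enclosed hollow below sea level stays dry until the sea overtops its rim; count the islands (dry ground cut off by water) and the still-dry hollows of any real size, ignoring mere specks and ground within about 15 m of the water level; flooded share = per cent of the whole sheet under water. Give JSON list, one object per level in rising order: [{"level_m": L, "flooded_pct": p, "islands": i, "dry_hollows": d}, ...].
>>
[{"level_m": 425, "flooded_pct": 58, "islands": 0, "dry_hollows": 0}, {"level_m": 500, "flooded_pct": 73, "islands": 0, "dry_hollows": 0}, {"level_m": 575, "flooded_pct": 91, "islands": 1, "dry_hollows": 0}]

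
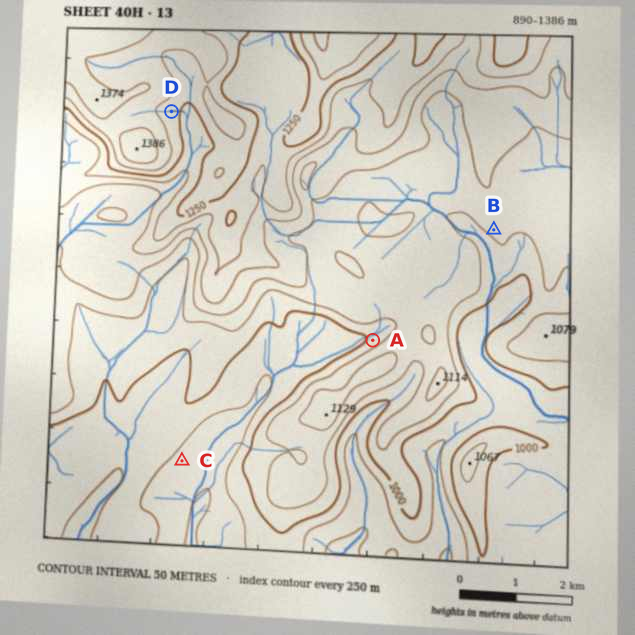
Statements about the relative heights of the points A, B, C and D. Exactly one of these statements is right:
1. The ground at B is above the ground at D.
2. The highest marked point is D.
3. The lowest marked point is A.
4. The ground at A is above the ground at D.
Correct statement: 2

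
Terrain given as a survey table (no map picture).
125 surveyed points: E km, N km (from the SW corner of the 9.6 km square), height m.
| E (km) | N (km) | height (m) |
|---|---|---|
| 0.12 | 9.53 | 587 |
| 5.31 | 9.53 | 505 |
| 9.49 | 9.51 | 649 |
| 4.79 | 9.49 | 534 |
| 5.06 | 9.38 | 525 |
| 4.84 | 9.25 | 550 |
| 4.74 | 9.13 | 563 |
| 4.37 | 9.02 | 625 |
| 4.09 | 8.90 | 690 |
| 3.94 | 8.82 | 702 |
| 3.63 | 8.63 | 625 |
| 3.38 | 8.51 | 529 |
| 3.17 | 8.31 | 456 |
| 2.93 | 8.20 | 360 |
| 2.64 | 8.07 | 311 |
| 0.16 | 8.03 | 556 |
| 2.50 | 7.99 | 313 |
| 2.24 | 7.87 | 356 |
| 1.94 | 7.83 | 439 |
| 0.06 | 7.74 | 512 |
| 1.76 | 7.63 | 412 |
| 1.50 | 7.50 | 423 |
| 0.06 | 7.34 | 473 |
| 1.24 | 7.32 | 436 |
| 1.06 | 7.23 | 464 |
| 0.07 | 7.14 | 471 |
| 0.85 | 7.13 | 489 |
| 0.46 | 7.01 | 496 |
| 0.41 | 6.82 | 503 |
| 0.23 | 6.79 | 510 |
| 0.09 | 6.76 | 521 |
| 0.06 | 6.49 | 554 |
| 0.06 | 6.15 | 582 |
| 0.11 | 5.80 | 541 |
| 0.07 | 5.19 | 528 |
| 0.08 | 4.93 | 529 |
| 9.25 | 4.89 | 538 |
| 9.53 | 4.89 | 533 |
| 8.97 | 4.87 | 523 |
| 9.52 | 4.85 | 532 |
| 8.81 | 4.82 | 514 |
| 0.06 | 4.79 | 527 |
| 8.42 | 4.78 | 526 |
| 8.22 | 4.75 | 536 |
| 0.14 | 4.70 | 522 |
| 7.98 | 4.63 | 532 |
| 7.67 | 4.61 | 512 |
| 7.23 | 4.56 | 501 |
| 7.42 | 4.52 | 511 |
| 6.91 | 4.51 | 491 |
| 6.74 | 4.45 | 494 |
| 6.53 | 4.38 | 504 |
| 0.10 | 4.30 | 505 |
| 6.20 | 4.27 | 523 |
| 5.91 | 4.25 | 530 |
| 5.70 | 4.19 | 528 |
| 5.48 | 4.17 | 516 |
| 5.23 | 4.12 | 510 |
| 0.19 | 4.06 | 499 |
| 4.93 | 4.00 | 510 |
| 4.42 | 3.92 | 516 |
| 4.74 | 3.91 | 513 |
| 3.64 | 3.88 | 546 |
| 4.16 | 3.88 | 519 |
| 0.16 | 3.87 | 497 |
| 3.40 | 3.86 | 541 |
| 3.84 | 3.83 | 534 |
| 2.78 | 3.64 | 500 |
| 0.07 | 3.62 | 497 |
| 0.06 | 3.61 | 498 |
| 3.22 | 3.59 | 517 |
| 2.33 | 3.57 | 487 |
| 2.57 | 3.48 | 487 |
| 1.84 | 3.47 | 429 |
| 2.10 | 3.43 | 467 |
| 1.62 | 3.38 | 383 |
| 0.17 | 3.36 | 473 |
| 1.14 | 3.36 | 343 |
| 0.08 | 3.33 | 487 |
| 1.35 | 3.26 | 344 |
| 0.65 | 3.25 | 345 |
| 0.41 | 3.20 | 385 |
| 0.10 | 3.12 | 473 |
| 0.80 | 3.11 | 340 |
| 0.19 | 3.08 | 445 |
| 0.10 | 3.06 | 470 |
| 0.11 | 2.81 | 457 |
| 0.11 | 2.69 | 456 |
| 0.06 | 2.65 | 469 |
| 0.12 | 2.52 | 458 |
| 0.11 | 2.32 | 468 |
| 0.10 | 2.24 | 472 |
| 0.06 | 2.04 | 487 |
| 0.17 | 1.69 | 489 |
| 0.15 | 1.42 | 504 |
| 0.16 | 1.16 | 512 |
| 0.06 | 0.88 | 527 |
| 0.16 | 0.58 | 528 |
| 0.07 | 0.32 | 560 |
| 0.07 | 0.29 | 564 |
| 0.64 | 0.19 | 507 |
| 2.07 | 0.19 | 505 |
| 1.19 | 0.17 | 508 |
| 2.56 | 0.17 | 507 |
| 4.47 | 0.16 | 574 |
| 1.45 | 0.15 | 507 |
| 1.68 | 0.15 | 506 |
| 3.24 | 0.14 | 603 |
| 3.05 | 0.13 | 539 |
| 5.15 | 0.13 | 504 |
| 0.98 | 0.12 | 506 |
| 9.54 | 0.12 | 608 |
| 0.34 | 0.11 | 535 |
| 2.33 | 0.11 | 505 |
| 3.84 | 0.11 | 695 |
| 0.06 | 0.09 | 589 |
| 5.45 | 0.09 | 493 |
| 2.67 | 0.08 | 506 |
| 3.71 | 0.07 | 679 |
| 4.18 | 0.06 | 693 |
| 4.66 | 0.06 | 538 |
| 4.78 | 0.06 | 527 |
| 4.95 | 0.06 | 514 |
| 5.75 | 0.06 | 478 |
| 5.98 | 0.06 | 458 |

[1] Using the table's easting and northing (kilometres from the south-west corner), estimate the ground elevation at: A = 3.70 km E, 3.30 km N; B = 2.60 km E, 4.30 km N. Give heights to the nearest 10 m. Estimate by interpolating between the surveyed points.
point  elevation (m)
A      520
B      500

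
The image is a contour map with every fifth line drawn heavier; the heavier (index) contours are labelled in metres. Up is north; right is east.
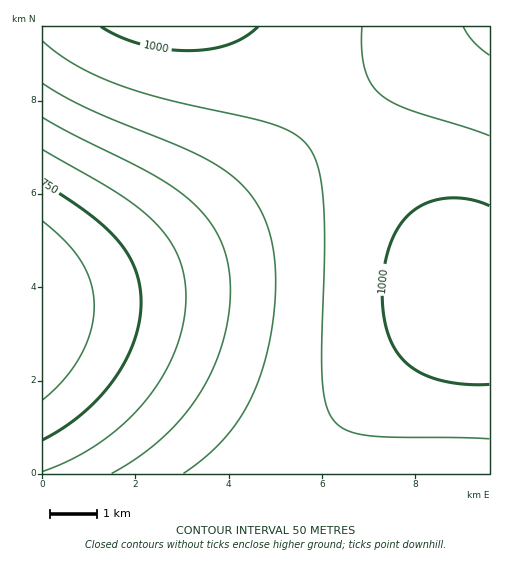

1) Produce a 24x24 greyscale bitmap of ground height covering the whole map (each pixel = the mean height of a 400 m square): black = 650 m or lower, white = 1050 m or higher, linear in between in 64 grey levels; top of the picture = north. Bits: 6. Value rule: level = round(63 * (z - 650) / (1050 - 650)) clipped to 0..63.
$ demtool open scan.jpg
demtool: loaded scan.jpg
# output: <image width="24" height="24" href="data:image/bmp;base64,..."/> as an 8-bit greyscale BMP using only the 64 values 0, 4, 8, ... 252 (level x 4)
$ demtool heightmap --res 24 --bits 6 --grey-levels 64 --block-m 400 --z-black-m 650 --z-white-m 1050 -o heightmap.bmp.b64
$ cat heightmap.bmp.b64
<image width="24" height="24" href="data:image/bmp;base64,Qk12BgAAAAAAADYEAAAoAAAAGAAAABgAAAABAAgAAAAAAEACAAATCwAAEwsAAAABAAAAAAAAAAAAAAEBAQACAgIAAwMDAAQEBAAFBQUABgYGAAcHBwAICAgACQkJAAoKCgALCwsADAwMAA0NDQAODg4ADw8PABAQEAAREREAEhISABMTEwAUFBQAFRUVABYWFgAXFxcAGBgYABkZGQAaGhoAGxsbABwcHAAdHR0AHh4eAB8fHwAgICAAISEhACIiIgAjIyMAJCQkACUlJQAmJiYAJycnACgoKAApKSkAKioqACsrKwAsLCwALS0tAC4uLgAvLy8AMDAwADExMQAyMjIAMzMzADQ0NAA1NTUANjY2ADc3NwA4ODgAOTk5ADo6OgA7OzsAPDw8AD09PQA+Pj4APz8/AEBAQABBQUEAQkJCAENDQwBEREQARUVFAEZGRgBHR0cASEhIAElJSQBKSkoAS0tLAExMTABNTU0ATk5OAE9PTwBQUFAAUVFRAFJSUgBTU1MAVFRUAFVVVQBWVlYAV1dXAFhYWABZWVkAWlpaAFtbWwBcXFwAXV1dAF5eXgBfX18AYGBgAGFhYQBiYmIAY2NjAGRkZABlZWUAZmZmAGdnZwBoaGgAaWlpAGpqagBra2sAbGxsAG1tbQBubm4Ab29vAHBwcABxcXEAcnJyAHNzcwB0dHQAdXV1AHZ2dgB3d3cAeHh4AHl5eQB6enoAe3t7AHx8fAB9fX0Afn5+AH9/fwCAgIAAgYGBAIKCggCDg4MAhISEAIWFhQCGhoYAh4eHAIiIiACJiYkAioqKAIuLiwCMjIwAjY2NAI6OjgCPj48AkJCQAJGRkQCSkpIAk5OTAJSUlACVlZUAlpaWAJeXlwCYmJgAmZmZAJqamgCbm5sAnJycAJ2dnQCenp4An5+fAKCgoAChoaEAoqKiAKOjowCkpKQApaWlAKampgCnp6cAqKioAKmpqQCqqqoAq6urAKysrACtra0Arq6uAK+vrwCwsLAAsbGxALKysgCzs7MAtLS0ALW1tQC2trYAt7e3ALi4uAC5ubkAurq6ALu7uwC8vLwAvb29AL6+vgC/v78AwMDAAMHBwQDCwsIAw8PDAMTExADFxcUAxsbGAMfHxwDIyMgAycnJAMrKygDLy8sAzMzMAM3NzQDOzs4Az8/PANDQ0ADR0dEA0tLSANPT0wDU1NQA1dXVANbW1gDX19cA2NjYANnZ2QDa2toA29vbANzc3ADd3d0A3t7eAN/f3wDg4OAA4eHhAOLi4gDj4+MA5OTkAOXl5QDm5uYA5+fnAOjo6ADp6ekA6urqAOvr6wDs7OwA7e3tAO7u7gDv7+8A8PDwAPHx8QDy8vIA8/PzAPT09AD19fUA9vb2APf39wD4+PgA+fn5APr6+gD7+/sA/Pz8AP39/QD+/v4A////AFxkbHR8iJCYoKissLS0tLSwsKysqKioqEhQXGRweISMmKCkrLC0uLi4uLi4uLi4uDhETFhkbHiEjJigqKy0uLzAwMDExMTExCw0QExYZHB4hJCYpKy0uMDEyMjMzNDQ0CAoNEBMWGRwfIiUoKiwuMDIzNDU2NjY2BQgLDhEUFxoeISQnKSwuMDI0NTY3ODg4AwYJDA8SFhkcICMmKSsuMDM1Njg5Ojo6AgUICw4RFRgbHyIlKCsuMTM1Nzk6Ozs7AQQHCg0RFBcbHiEkKCsuMTM1Nzk7Ozw8AQQHCg0QFBcaHiEkJysuMDM2ODk7PDw8AgUICw4RFBcaHiEkJyotMDM1ODk7PDw8BAYJDA8SFRgbHiEkKCstMDM1Nzk6Ozw7BgkLDhEUFxocHyIlKCsuMDM1Nzg5Ojs6CQwOERQWGRweISMmKSsuMDI0Njc4OTk5DQ8SFBcZHB4gIyUnKiwuMDI0NTY3ODg3ERMWGBodHyEjJScpKy0uMDIzNDU2NjY1FRcaHB4gIiQmJykrLC4vMDEyMzQ0NDQzGRweICIkJicpKissLi8vMDExMjIyMjIxHiEjJScoKissLS4uLzAwMDExMTEwMDAvIyUnKSssLS4vLzAwMDExMTAwMC8vLi4tJykrLS4wMTEyMjIyMjIxMTAwLy4tLSwrKy0vMTIzNDQ0NDQ0MzMyMTAvLi0sKyopLjEyNDU2Njc3NjY1NTQyMTAvLiwrKikoMTM1Nzg4OTk5ODg3NjQzMjAvLSwqKSgnA=="/>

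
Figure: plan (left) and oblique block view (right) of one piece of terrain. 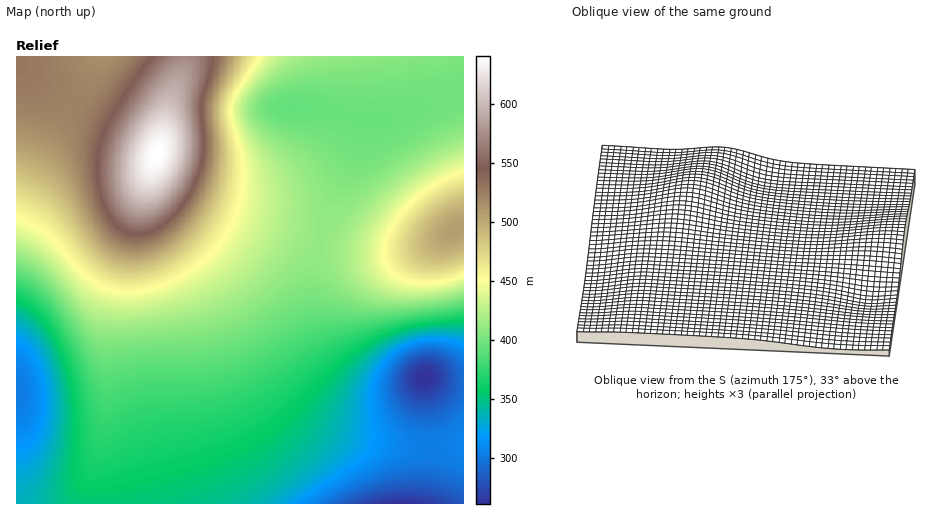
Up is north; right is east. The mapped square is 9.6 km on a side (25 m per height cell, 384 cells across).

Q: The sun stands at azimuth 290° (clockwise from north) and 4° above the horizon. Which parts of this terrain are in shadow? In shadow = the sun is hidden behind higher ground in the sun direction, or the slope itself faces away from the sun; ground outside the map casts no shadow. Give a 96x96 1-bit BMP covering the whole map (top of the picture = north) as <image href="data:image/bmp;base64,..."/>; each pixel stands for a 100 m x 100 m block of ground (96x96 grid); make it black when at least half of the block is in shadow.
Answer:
<image width="96" height="96" href="data:image/bmp;base64,Qk2+BAAAAAAAAD4AAAAoAAAAYAAAAGAAAAABAAEAAAAAAIAEAAATCwAAEwsAAAIAAAAAAAAA////AAAAAAAAAAAAAAAAAAAAAAAAAAAAAAAAAAAAAAAAAAAAAAAAAAAAAAAAAAAAAAAAAAAAAAAAAAAAAAAAAAAAAAAAAAAAAAAAAAAAAAAAAAAAAAAAAAAAAAAAAAAAAAAAAAAAAAAAAAAAAAAAAAAAAAAAAAAAAAAAAAAAAAAAAAAAAAAAAAAAAAAAAAAAAAAAAAAAAAAAAAAAAAAAAAAAAAAAAAAAAAAAAAAAAAAAAAAAAAAAAAAAAAAAAAAAAAAAAAAAAAAAAAAAAAAAAAAAAAAAAAAAAAAAAAAAAAAAAAAAAAAAAAAAAAAAAAAAAAAAAAAAAAAAAAAAAAAAAAAAAAAAAAAAAAAAAAAAAAAAAAAAAAAAAAAAAAAAAAAAAAAAAAAAAAAAAAAAAAAAAAAAAAAAAAAAAAAAAAAAAAAAAAAAAAAAAAAAcAAAAAAAAAAAAAAB/AAAAAAAAAAAAAAD/gAAAAAAAAAAAAAD/wAAAAAAAAAAAAAH/wAAAAAAAAAAAAAD/wAAAAAAAAAAAAAD/wAAAAAAAAAAAAAB/gAAAAAAAAAAAAAB/gAAAAAAAAAAAAAAfAAAAAAAAAAAAAAAAAAAAAAAAAAAAAAAAAAAAAAAAAAAAAAAAAAAAAAAAAAAAAAAAAAAAAAAAAAAAAAAAAAAAAAAAAAAAAAAAAAAAAAAAAAAAAAAAAAAAAAAAAAAAAAAAAAAAAAAAAAAAAAAAAAAAAAAAAAAAAAAAAAAAAAAAAAAAAAAAAAAAAAAAAAAAAAAAAAAAAAAAAAAAAAAAAAAAAAAAAAAAAAAAAAAAAAAAAAAAAAAAAAAAAAAAAAAAAAAAAAAAAAAAAAAAAAAAAAAAAAAHgAAAAAAAAAAAAAB//gAAAAAAAAAAAAD//+AAAAAAAAAAAAD///wAAAAAAAAAAAD///+AAAAAAAAAAAD////gAAAAAAAAAAD////wAAAAAAAAAAD////8AAAAAAAAAAD////+AAAAAAAAAAD////+AAAAAAAAAAD/////AAAAAAAAAAD/////AAAAAAAAAAD/////gAAAAAAAAAB/////gAAAAAAAAAB/////gAAAAAAAAAB/////AAAAAAAAAAB/////AAAAAAAAAAA/////AAAAAAAAAAA/////AAAAAAAAAAA////+AAAAAAAAAAAf///+AAAAAAAAAAAf///+AAAAAAAAAAAf///+AAAAAAAAAAAP///+AAAAAAAAAAAP///+AAAAAAAAAAAP///+AAAAAAAAAAAH///+AAAAAAAAAAAH////AAAAAAAAAAAH////AAAAAAAAAAAH////AAAAAAAAAAAH////gAAAAAAAAAAD////gAAAAAAAAAAD////gAAAAAAAAAAD////gAAAAAAAAAAD////AAAAAAAAAAAB////AAAAAAAAAAAB///+AAAAAAAAAAAA///8AAAAAAAAAAAA///4AAAAAAAAAAAAf//wAAAAAAAAAAAAP//gAAAAAAAAAAAAP/+AAAAAAAAAAAAAH/8AAAAAAA="/>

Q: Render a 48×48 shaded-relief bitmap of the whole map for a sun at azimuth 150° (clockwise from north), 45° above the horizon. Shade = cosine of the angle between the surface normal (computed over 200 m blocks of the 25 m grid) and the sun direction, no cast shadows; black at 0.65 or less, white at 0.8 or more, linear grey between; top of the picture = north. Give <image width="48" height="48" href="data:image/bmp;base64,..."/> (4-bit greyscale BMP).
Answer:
<image width="48" height="48" href="data:image/bmp;base64,Qk32BAAAAAAAAHYAAAAoAAAAMAAAADAAAAABAAQAAAAAAIAEAAATCwAAEwsAABAAAAAAAAAAAAAAABEREQAiIiIAMzMzAERERABVVVUAZmZmAHd3dwCIiIgAmZmZAKqqqgC7u7sAzMzMAN3d3QDu7u4A////AFVVVmd3dmZmZmZ3d3d4iJmqqqqqmZiId1VVVWZ3d2ZmZmZ3d3d3iJmaqqqqmZiId1RERVZ3d3ZmZmZ3d3d3eIiZmZmZmYiHd0RERFZnd3ZmZmd3d3d3d4iIiZmYiIh3d0RERFVnd3dmZnd3d3d3d3eIiIiIh3d3ZkRDREVnd3d2d3d3d3d3d3d3d3d3d2ZmZkRDNEVmd3d3d3d3d3d3d3d3d3d3ZmZVVURDNEVmd3d3d3d3d3d3d3d3d3dmZVVVVURDNEVmd3d3d3d3d3d3d3d3d3dmZVRERFRDNEVWd3d3d3d3d3d3d3d3d3dmVUQzRFRENEVWd3d3d3d3d3d3d3d3d3d2ZUMzNFVEREVmd3d3d3d3d3d3d3d3eIh3ZUMzM1VEREVmd3d3d3d3d3d3d3d4iIiId1QzNGVURFVmd3d3d3d3d3d3d3eIiImZmHZURGZVRFVnd3d3d3d3d3d3d3iIiJmqqqh2VWZVVVZnd3d3d3d3d3d3d3iIiZqrzLuYd2ZlVVZnd3d3d3d3d3d3d3iIiZq7zdy6mHZlVWZ3iIiHd3d3d3d3d3iIiZq8zd3LqXdmZmZ3iIiIiHd3d3d3d3eIiZq7zd3cundmZmd4iIiIiIh3d3d3d3d4iJmrzN3cy4d2Zmd4iJmYiIiId3d3d3d3iImqvM3dzId2Zmd4iZmZmIiIh3d3d3d3d4iaq8zd3Ih3Znd4mZmZmYiIh3d3d3d3d3eJmrzM3Yh3dnd4maqqmZiIiHd3d3dmZmd4iau8zIh3dnd4maqqqpmIiHd3d3ZmZmZneJqrzIh3dmd4mau7uqmYiHd3d3ZmVVVVZ3iau4h3dmd4iau7u6mYiHd3d2ZmVVREVWeJqoh3ZmZ3iavMy7qZiHd3d2ZlVURDREVniYh3ZmZniavMzLqpiHd3d2ZlVEMzMzRVd4d3ZmZmeKvM3MupiId3d2ZlVEMyIiI0Vnd3ZmVWaJvN3cupmId3d2ZlVEMyIREiNHd3ZlVVZ4q83dy6mId3dmZlVUMyIRERI3d3ZlVEVnm83dy6mId3ZmZmVUQyIREBEnd3ZlRDRWis3dy6mId2ZmZmVVQzIREAEXd3ZlQzNFebzdzLmId2ZmZmVVRDMhEREXd3ZlQyIkV6vNzLmHdmZmZmVVVEMyIREXd3ZlQyESRoq8y6mHdmZmZmVVVUQzIiEXd3ZlQyERJHmru6mHZlVVVVVVVVRDMyInd3ZlQyEAE1eaqpl2ZVVVVVVVVVVEQzM3d2ZlQyEAAkaJqZh2VVVVVVVWVVVVREM3d2ZlQyEAATV4mZh2VVVVVVVmZmVVVURHdmZlVCEAACRomqmHZlVVVVZmZmZlVVVWZmZlVDIQACRoq7uph2ZmZmZmZmZmZlVWZmZmVDIQACRpvN3LqYd2ZmZmZmZmZmZmZmZmVUMhASNorN3cupiHd3ZmZmZmZmZmZmZmVUMhERNXm83cy6mId3d3dmZmZmZmZmZmZVQyERJGirzMu6mId3d3d3dmZmZmZmZmZVQyERE1eavMu6mIh3d3d3d3ZmZg=="/>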